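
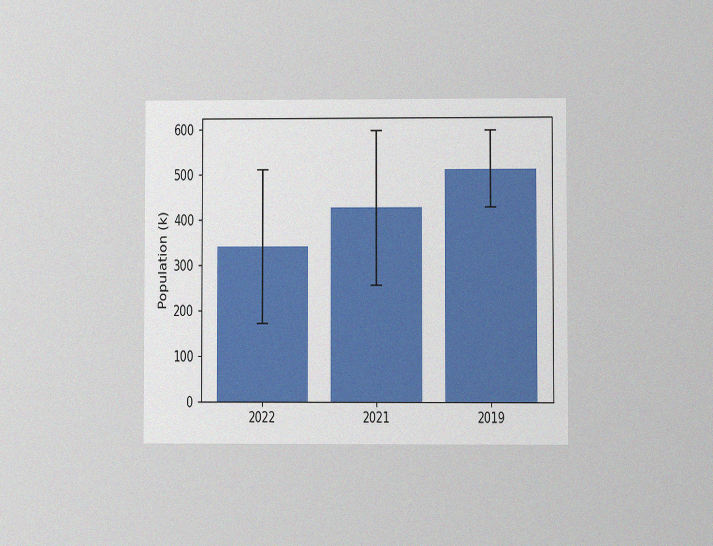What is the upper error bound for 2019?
595k

The chart is viewed at a slight angle, with some photo noise. The 2019 bar's upper whisker reaches 595k.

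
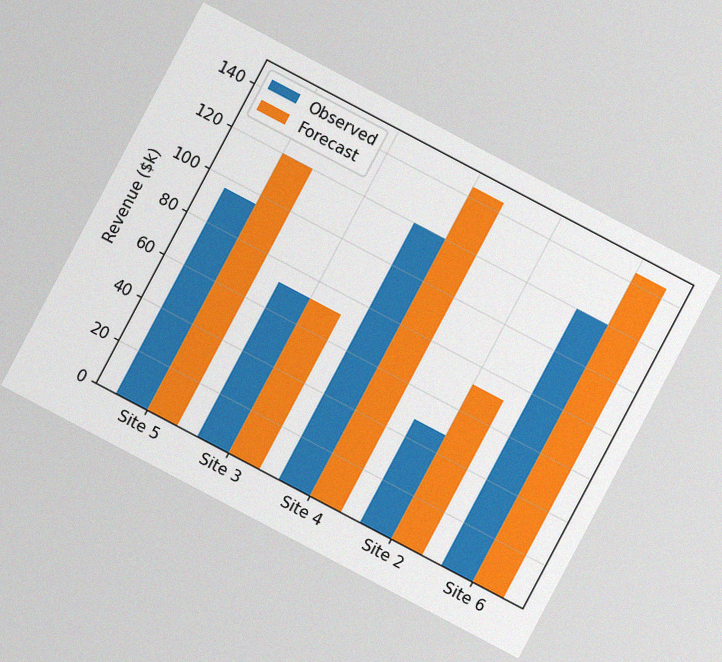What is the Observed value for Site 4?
$120k

The chart is tilted about 28° clockwise, with some photo noise. The Observed bar at Site 4 reaches $120k on the y-axis.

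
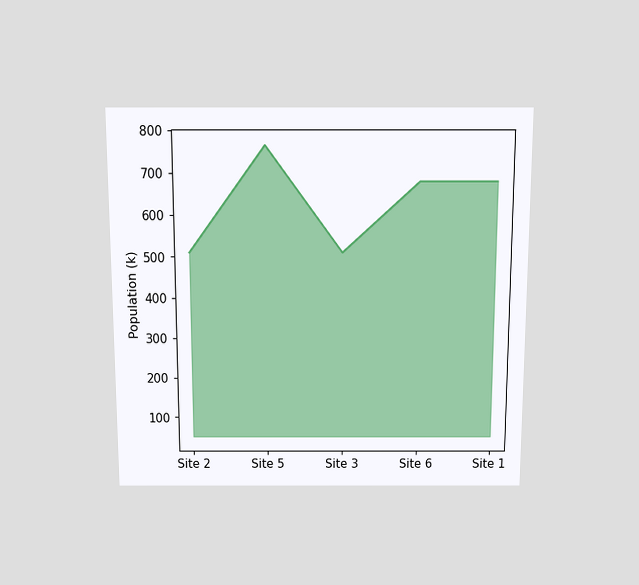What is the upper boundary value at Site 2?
510k

The chart is viewed slightly from above. At Site 2 the upper boundary is at 510k.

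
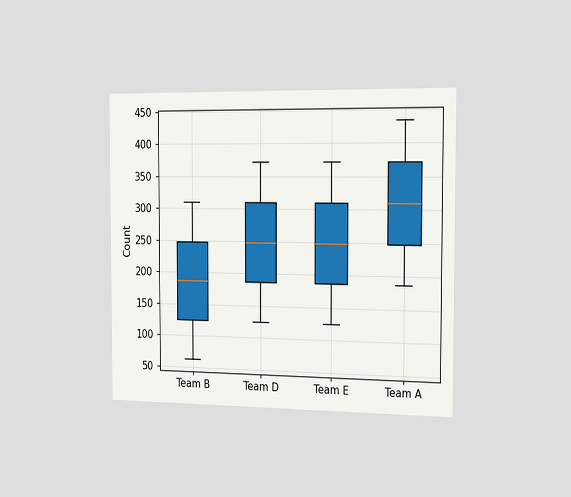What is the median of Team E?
248

The chart is viewed slightly from the right. The median line in the Team E box sits at 248.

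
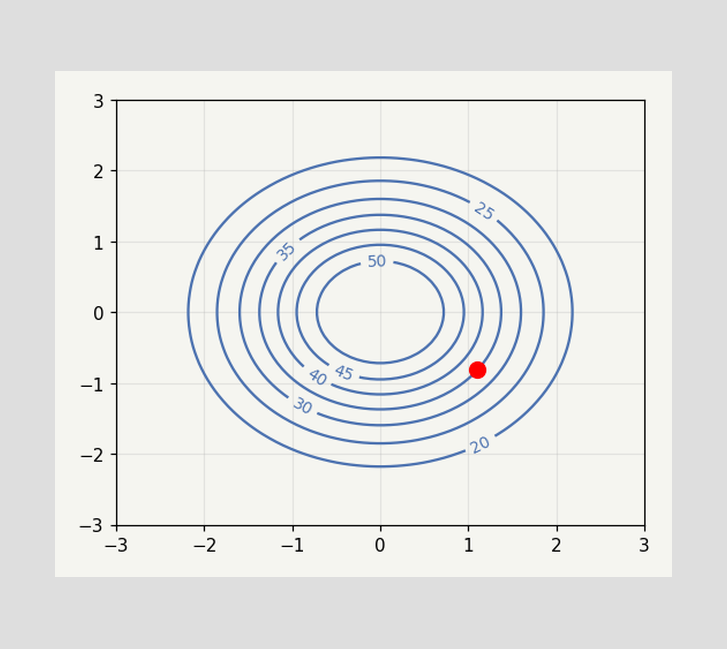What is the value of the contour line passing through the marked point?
35

The marked point sits on the contour labelled 35.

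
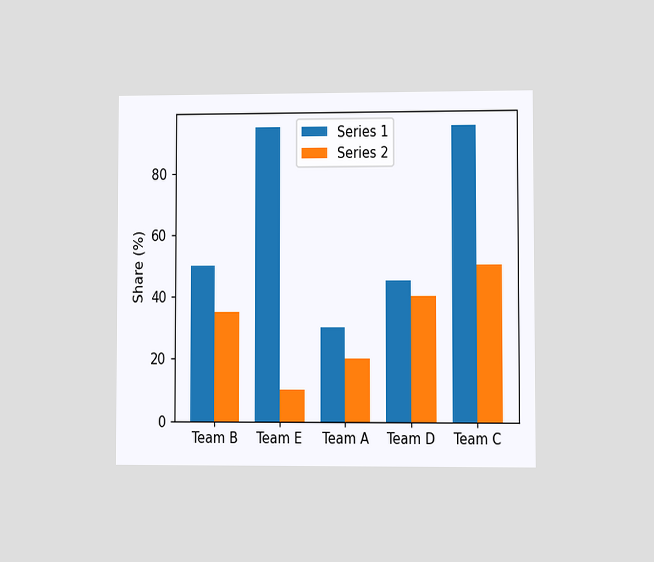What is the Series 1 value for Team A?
30%

The chart is viewed at a slight angle. The Series 1 bar at Team A reaches 30% on the y-axis.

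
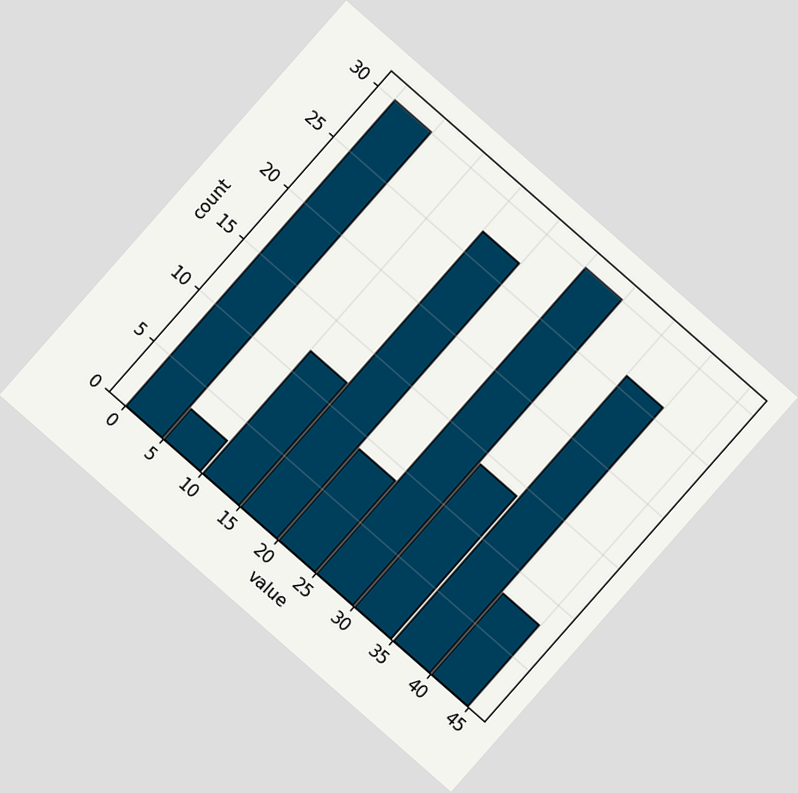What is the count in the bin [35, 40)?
The chart is tilted about 41° clockwise. The [35, 40) bin has height 26.

26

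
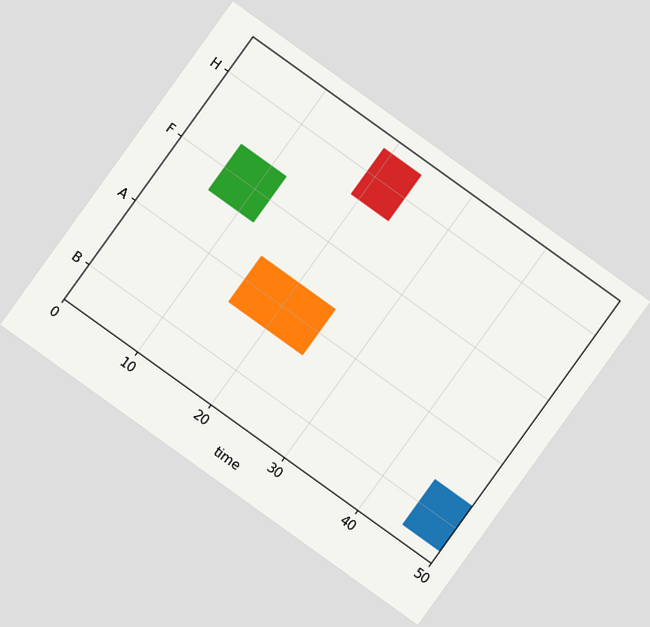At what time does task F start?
6

The chart is tilted about 36° clockwise. The F bar begins at t=6.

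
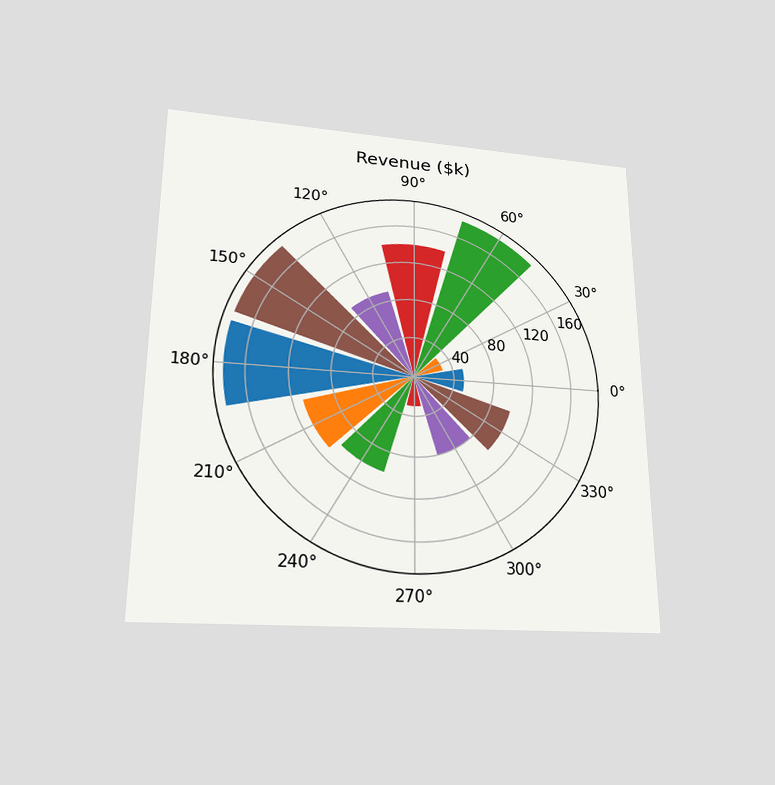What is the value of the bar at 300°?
The chart is viewed slightly from below. The bar at 300° reaches $80k on the radial axis.

$80k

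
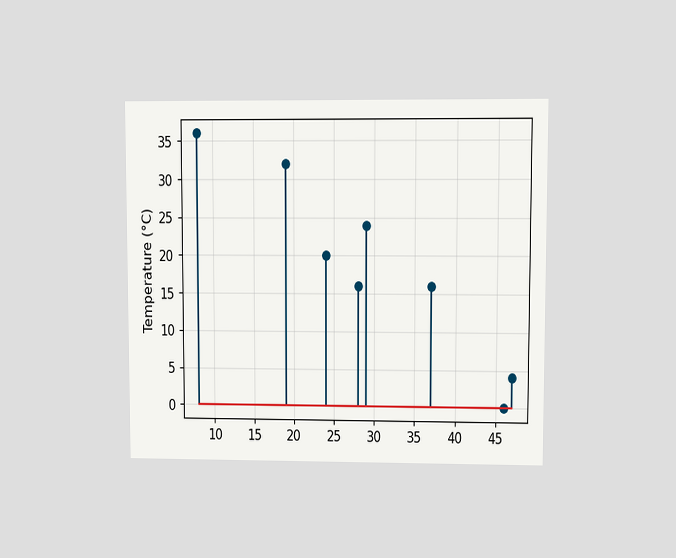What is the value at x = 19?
32°C

The chart is viewed at a slight angle. The stem at x=19 reaches 32°C.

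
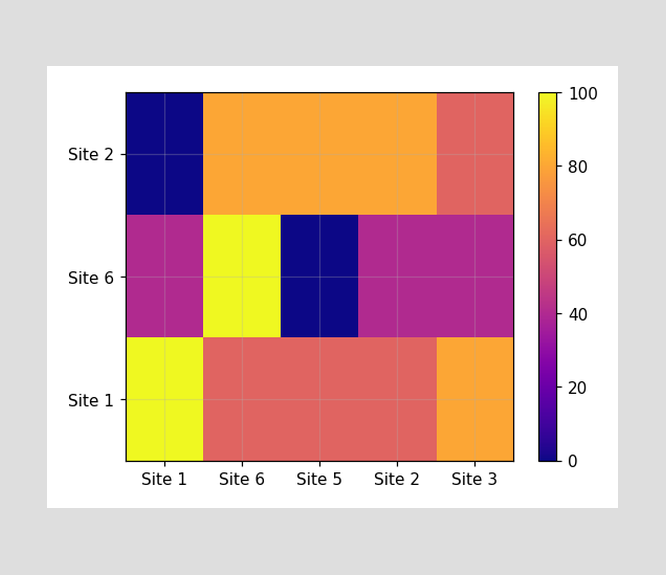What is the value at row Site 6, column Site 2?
Matching cell (Site 6, Site 2) against the colorbar gives 40.

40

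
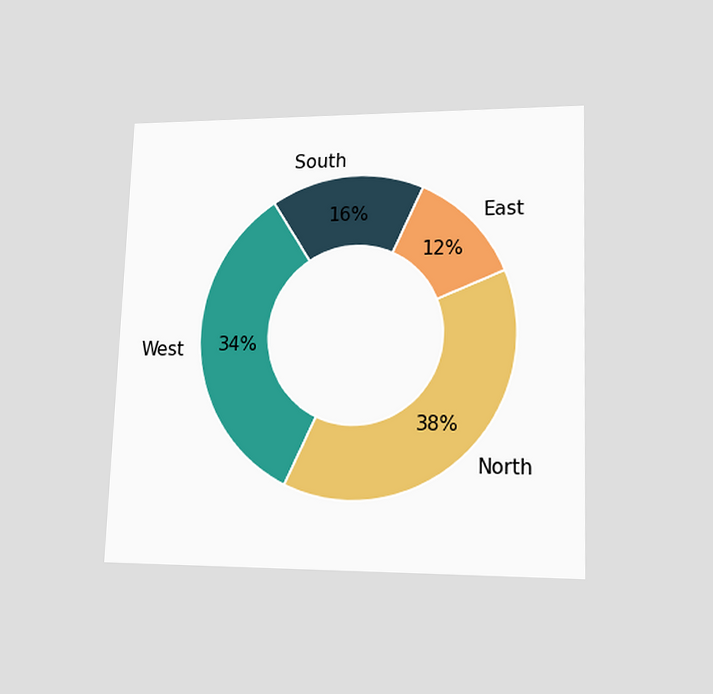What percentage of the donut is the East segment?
12%

The chart is tilted about 2° clockwise and viewed at a slight angle. The East segment takes up 12% of the ring.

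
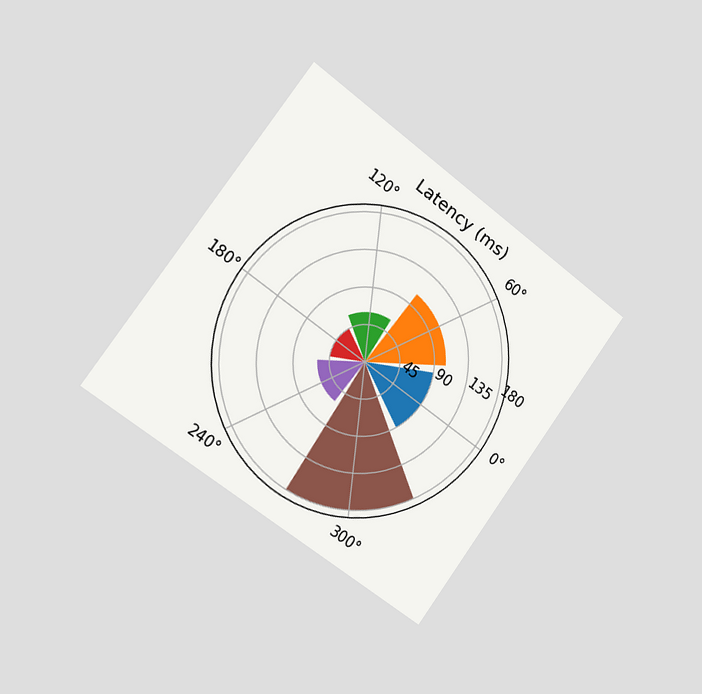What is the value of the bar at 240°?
60ms

The chart is tilted about 37° clockwise and viewed slightly from the left. The bar at 240° reaches 60ms on the radial axis.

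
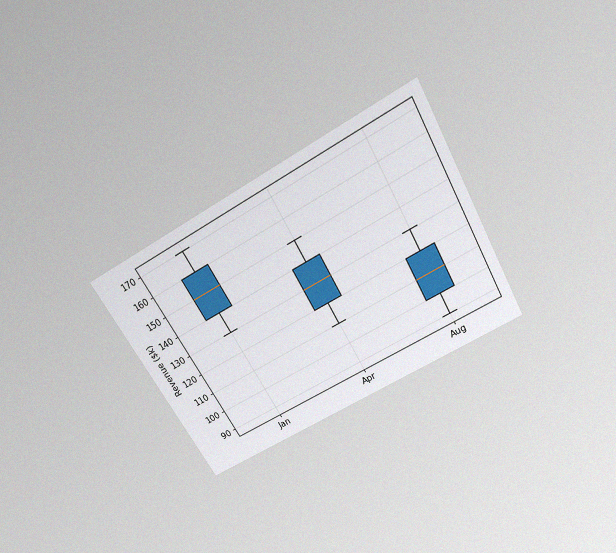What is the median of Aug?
The chart is tilted about 30° counter-clockwise and viewed slightly from above, with some photo noise. The median line in the Aug box sits at $110k.

$110k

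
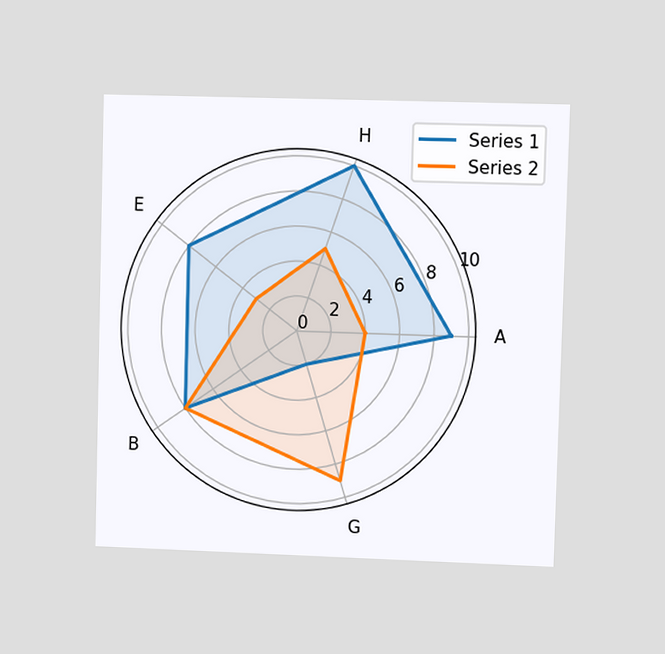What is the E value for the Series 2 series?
3

The chart is viewed at a slight angle. On the E axis, Series 2 reaches 3.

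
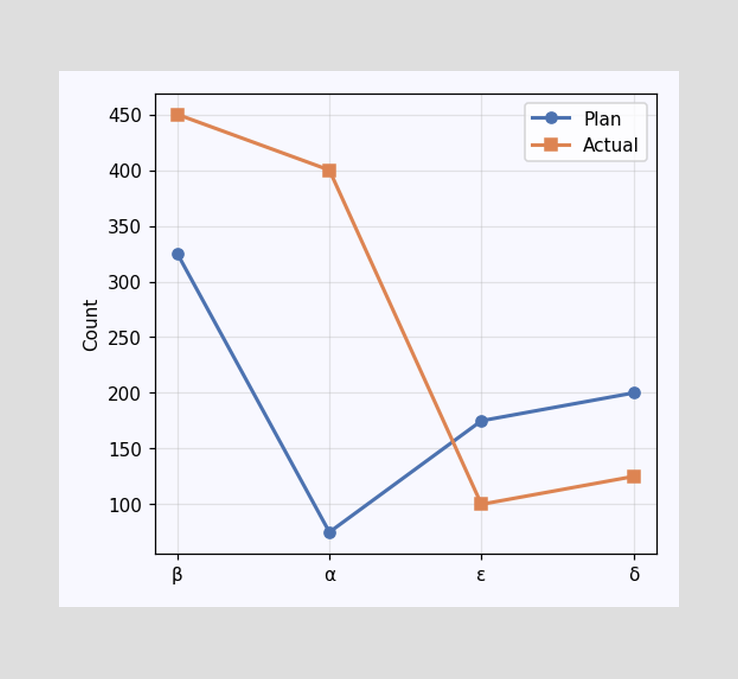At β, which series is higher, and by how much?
Actual, by 125

At β, Actual sits above the other line by 125.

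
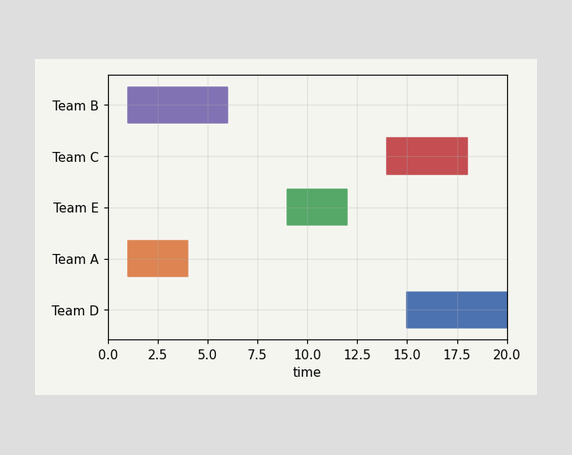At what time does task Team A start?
1

The Team A bar begins at t=1.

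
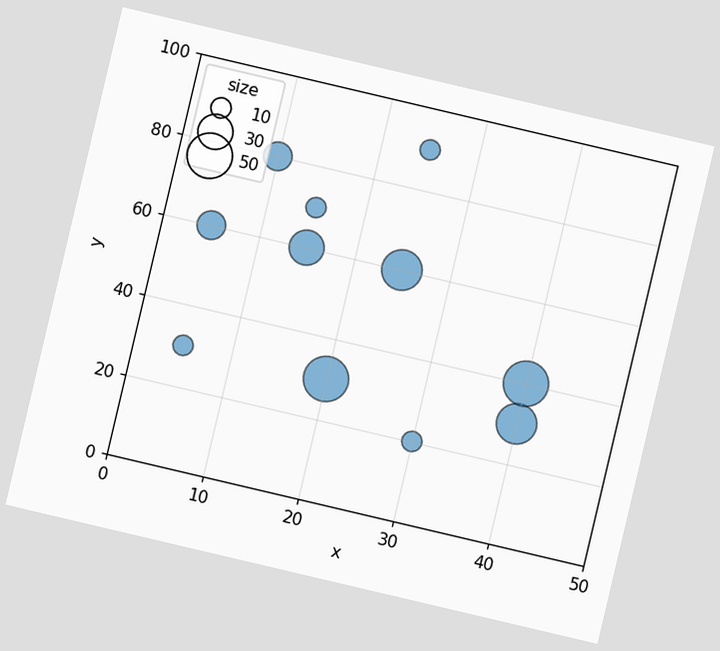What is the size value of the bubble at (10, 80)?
The chart is tilted about 13° clockwise. Matching the bubble at (10, 80) against the size legend gives 20.

20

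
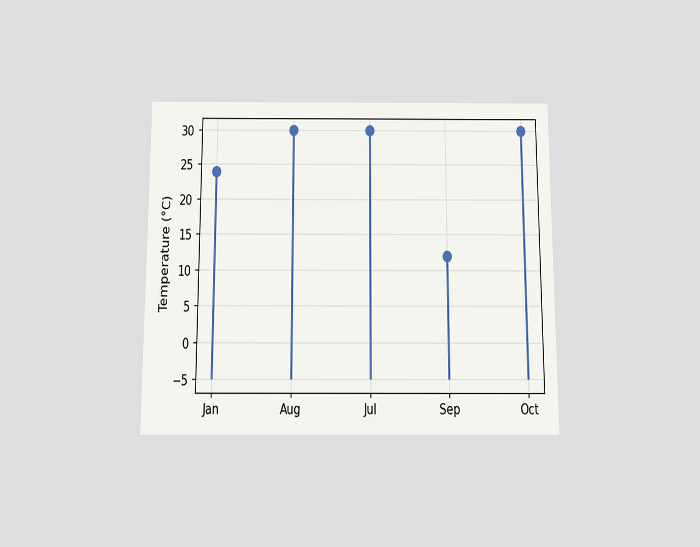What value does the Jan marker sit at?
24°C

The chart is viewed slightly from below. The Jan marker sits at 24°C.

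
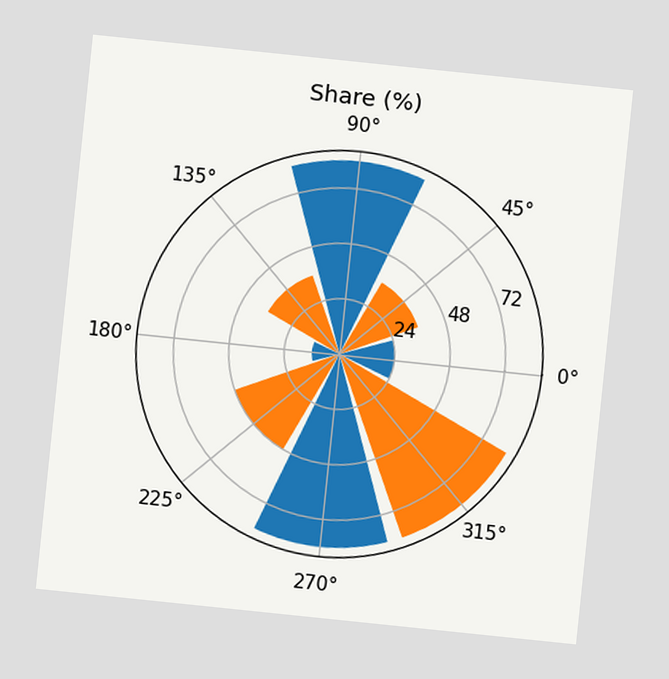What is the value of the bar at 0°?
24%

The chart is tilted about 6° clockwise. The bar at 0° reaches 24% on the radial axis.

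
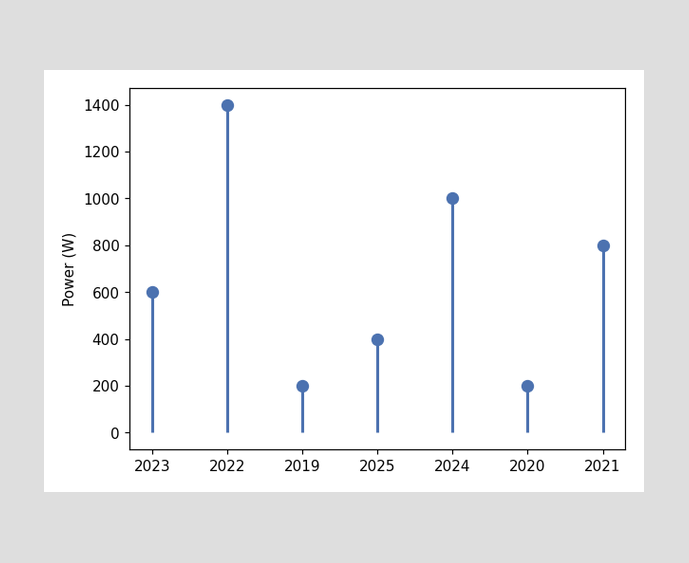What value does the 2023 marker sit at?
600W

The 2023 marker sits at 600W.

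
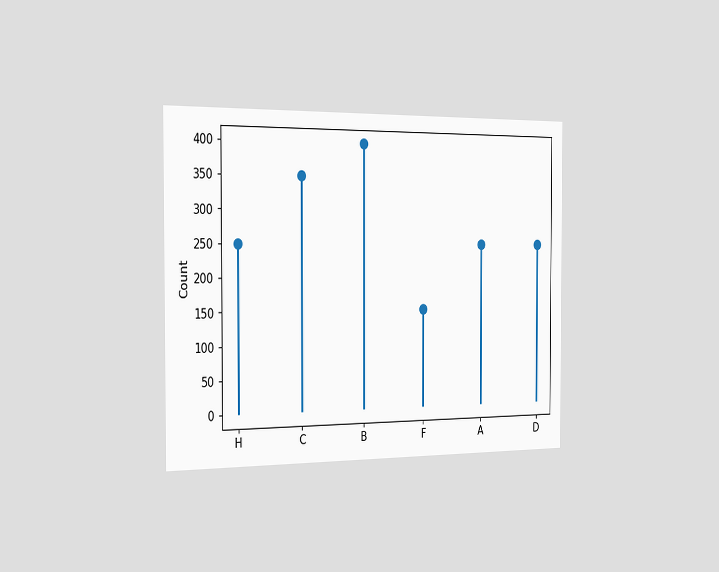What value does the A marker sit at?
250

The chart is viewed slightly from the left. The A marker sits at 250.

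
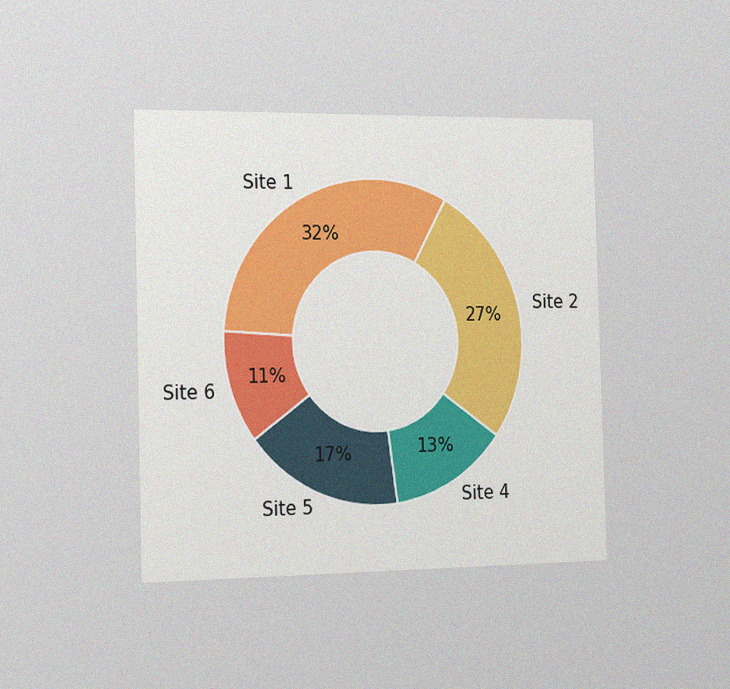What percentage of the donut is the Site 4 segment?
13%

The chart is viewed slightly from the left, with some photo noise. The Site 4 segment takes up 13% of the ring.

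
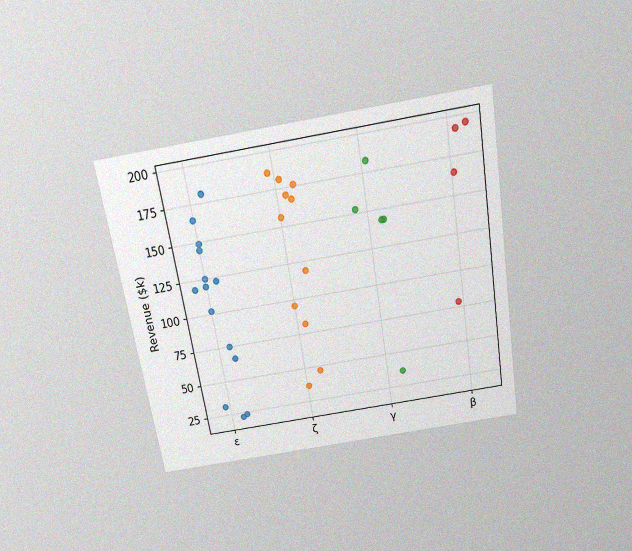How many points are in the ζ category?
The chart is tilted about 9° counter-clockwise and viewed slightly from above, with some photo noise. Counting the markers in the ζ column gives 11.

11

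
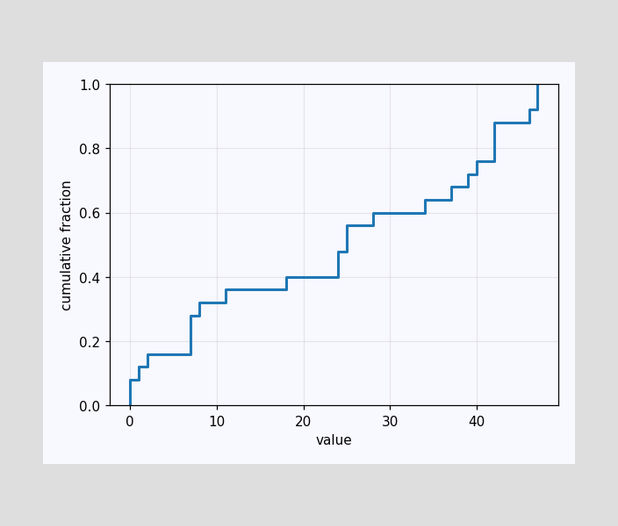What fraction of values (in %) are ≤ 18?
At x=18 the ECDF step is at 40%.

40%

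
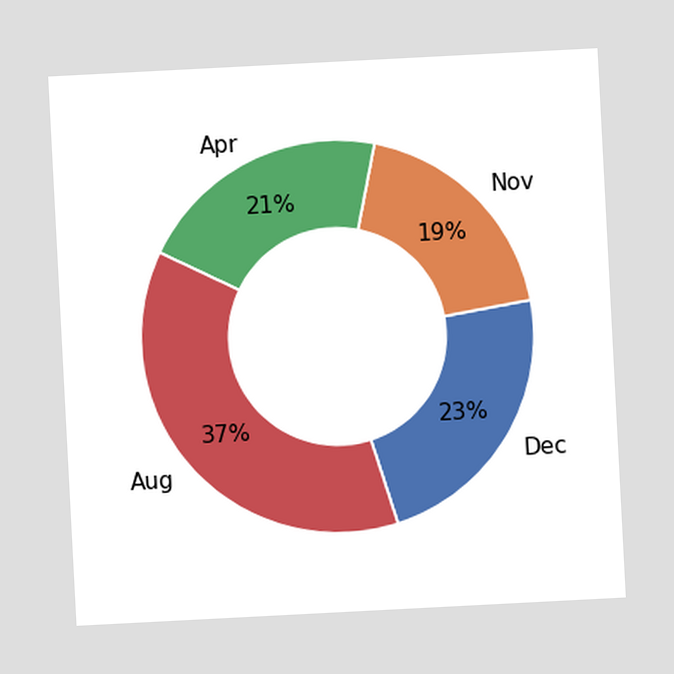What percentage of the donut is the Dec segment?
The chart is tilted about 3° counter-clockwise. The Dec segment takes up 23% of the ring.

23%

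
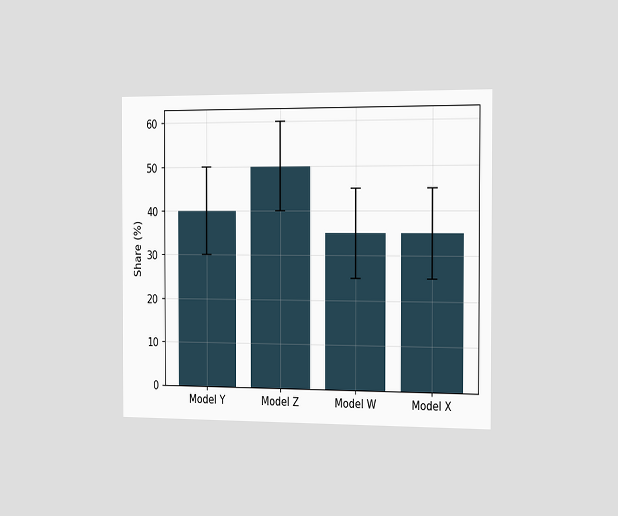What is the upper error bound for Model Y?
50%

The chart is viewed slightly from the right. The Model Y bar's upper whisker reaches 50%.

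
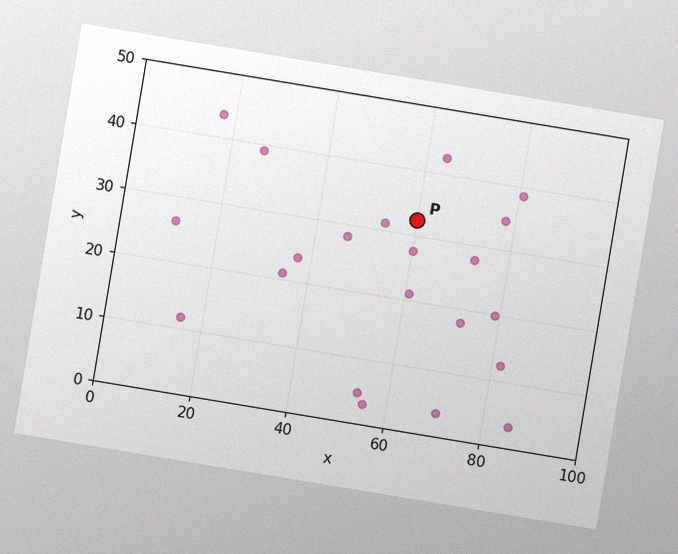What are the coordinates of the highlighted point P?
(60, 32.5)

The chart is tilted about 9° clockwise, with some photo noise. Following the gridlines from P to each axis, P sits at (60, 32.5).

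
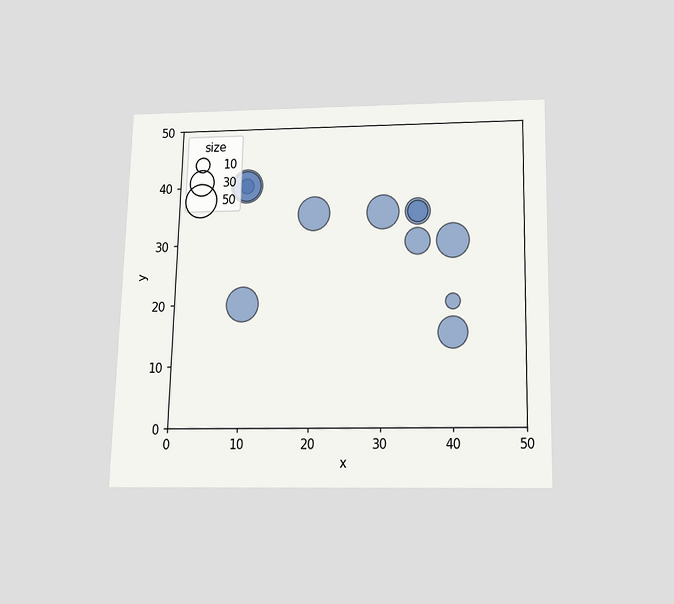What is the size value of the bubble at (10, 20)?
The chart is viewed slightly from below. Matching the bubble at (10, 20) against the size legend gives 50.

50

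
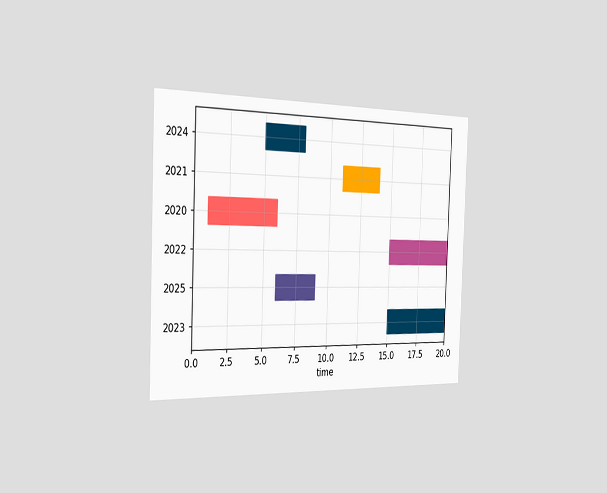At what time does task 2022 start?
15

The chart is tilted about 2° clockwise and viewed slightly from the left. The 2022 bar begins at t=15.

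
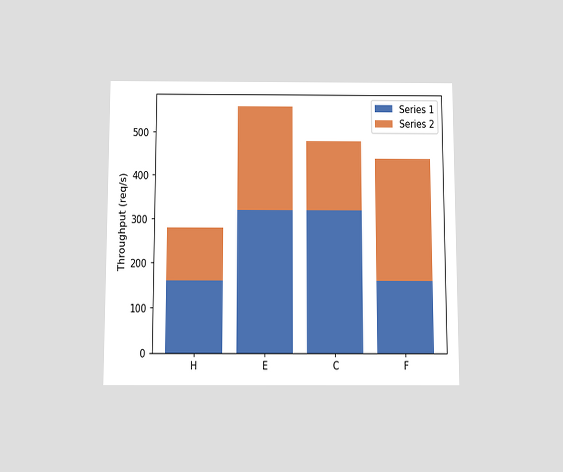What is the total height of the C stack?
480req/s

The chart is viewed slightly from below. The C stack's top reaches 480req/s on the y-axis.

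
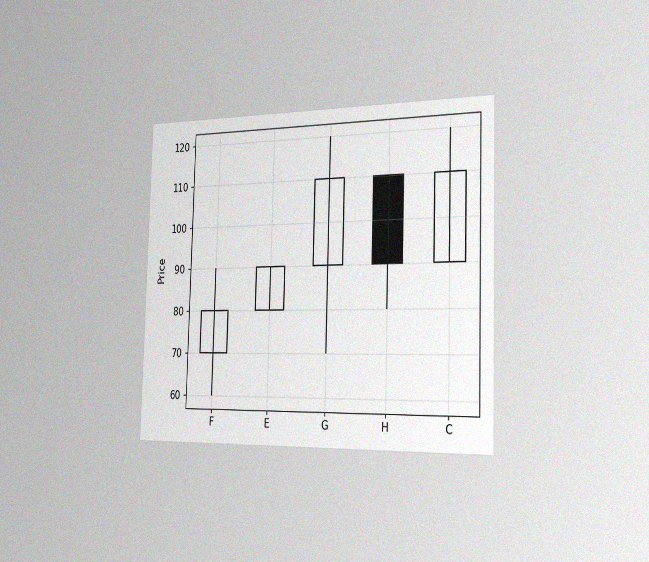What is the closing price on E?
90

The chart is viewed slightly from the right, with some photo noise. The E candle closes at 90.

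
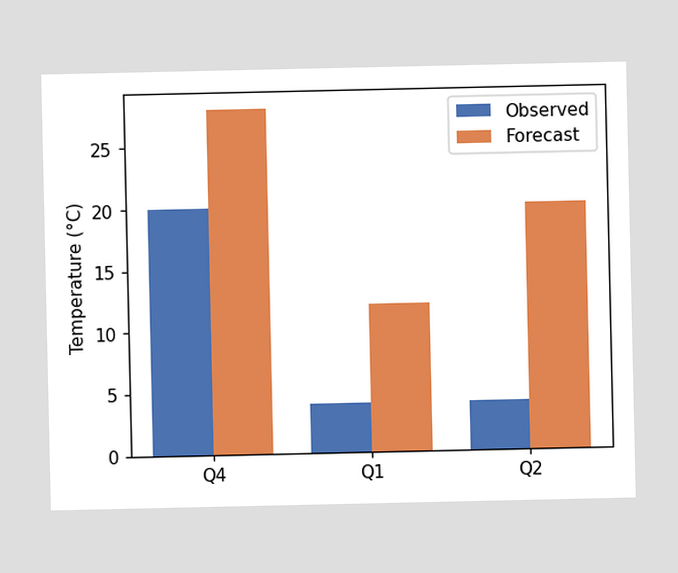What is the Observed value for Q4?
20°C

The Observed bar at Q4 reaches 20°C on the y-axis.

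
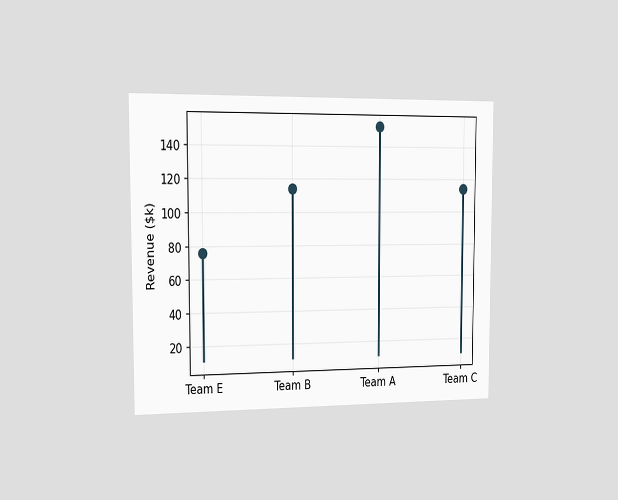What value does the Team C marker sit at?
$114k

The chart is viewed slightly from the left. The Team C marker sits at $114k.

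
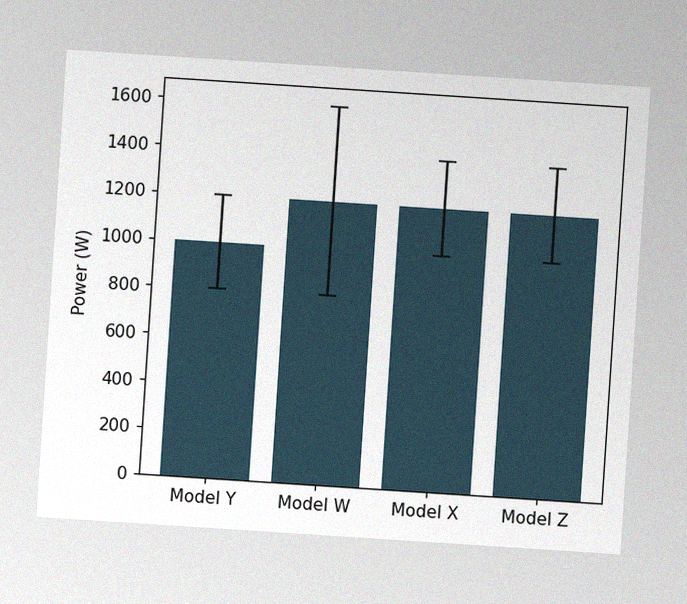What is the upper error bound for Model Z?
1400W

The chart is tilted about 4° clockwise, with some photo noise. The Model Z bar's upper whisker reaches 1400W.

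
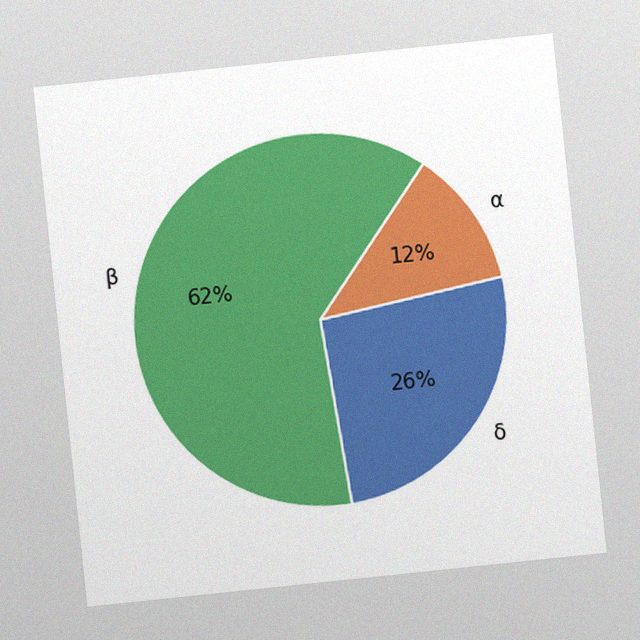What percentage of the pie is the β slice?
The chart is tilted about 6° counter-clockwise, with some photo noise. The β slice takes up 62% of the pie.

62%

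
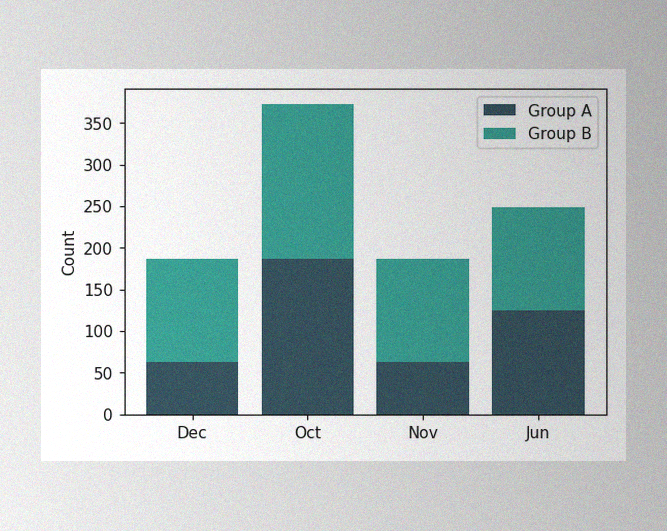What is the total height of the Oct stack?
The image has some photo noise and uneven lighting. The Oct stack's top reaches 372 on the y-axis.

372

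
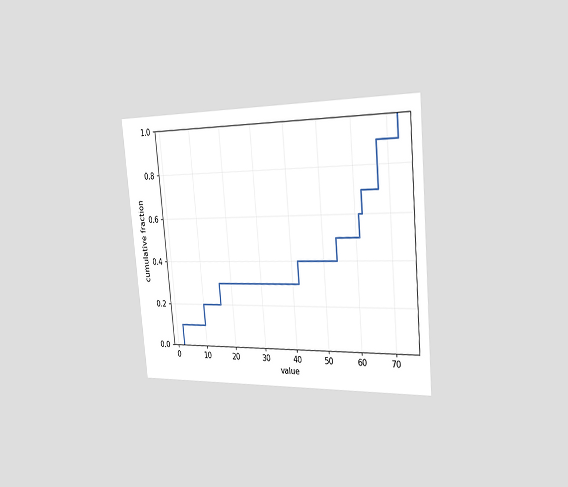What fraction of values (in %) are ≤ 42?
The chart is tilted about 5° counter-clockwise and viewed slightly from the right. At x=42 the ECDF step is at 40%.

40%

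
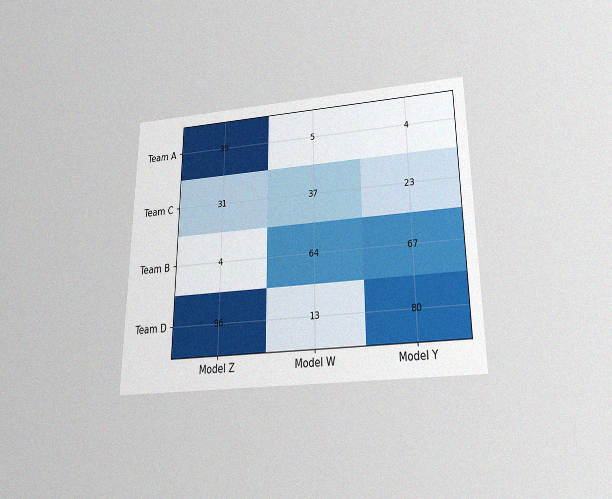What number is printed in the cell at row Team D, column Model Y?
80

The chart is viewed slightly from below, with some photo noise. The (Team D, Model Y) cell reads 80.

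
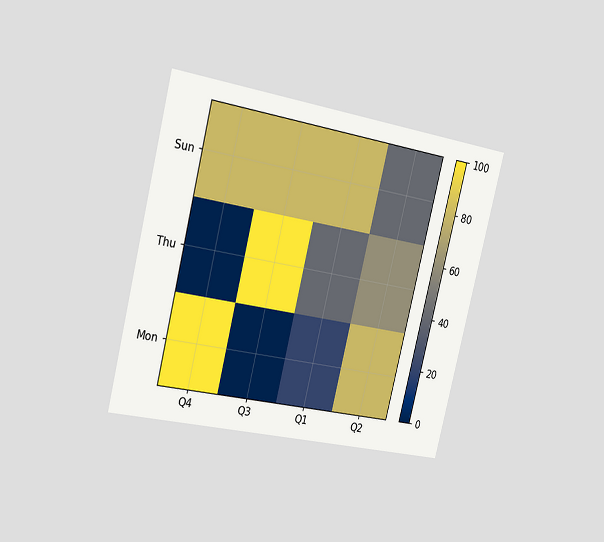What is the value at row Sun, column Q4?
The chart is tilted about 14° clockwise and viewed slightly from the left. Matching cell (Sun, Q4) against the colorbar gives 80.

80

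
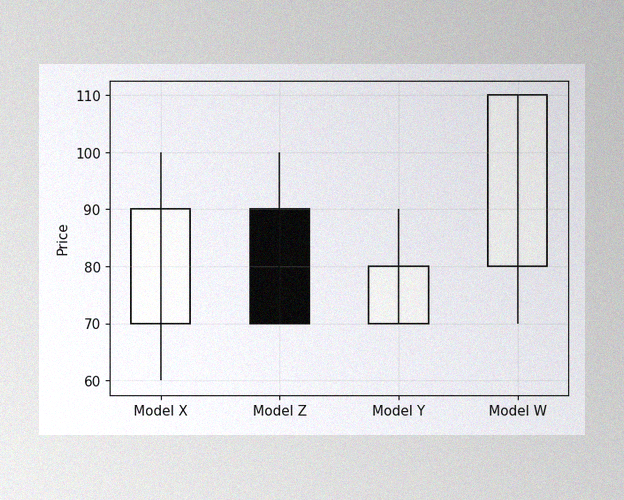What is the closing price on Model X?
The image has some photo noise and uneven lighting. The Model X candle closes at 90.

90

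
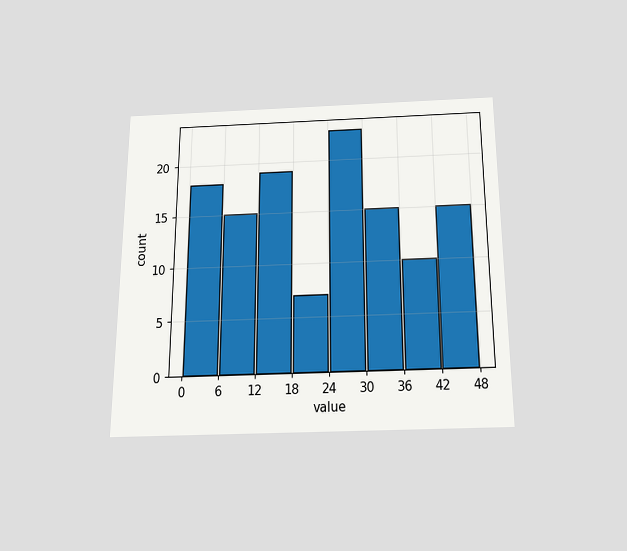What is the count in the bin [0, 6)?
18

The chart is viewed slightly from below. The [0, 6) bin has height 18.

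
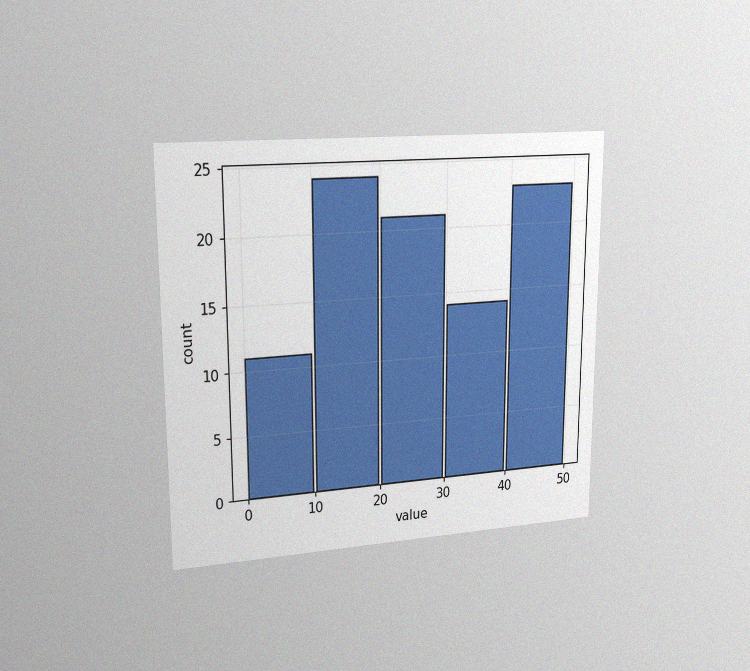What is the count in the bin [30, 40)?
The chart is viewed slightly from the left, with some photo noise. The [30, 40) bin has height 14.

14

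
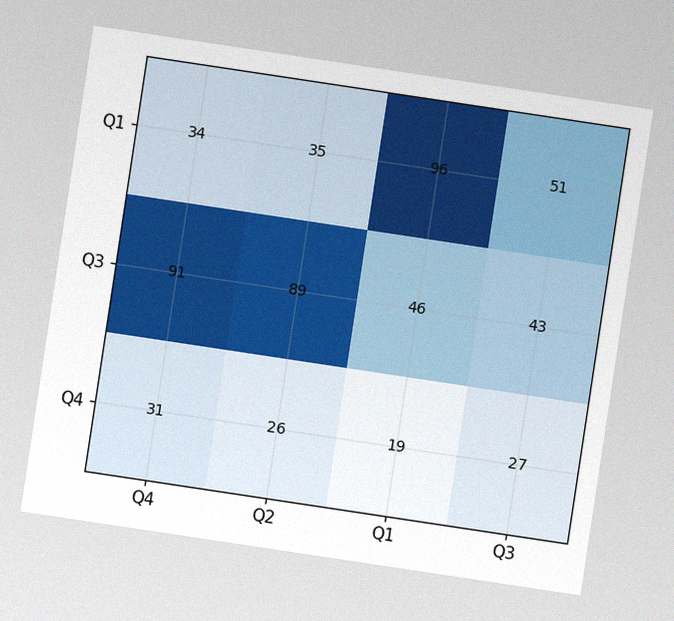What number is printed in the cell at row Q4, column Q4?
31

The chart is tilted about 9° clockwise, with some photo noise. The (Q4, Q4) cell reads 31.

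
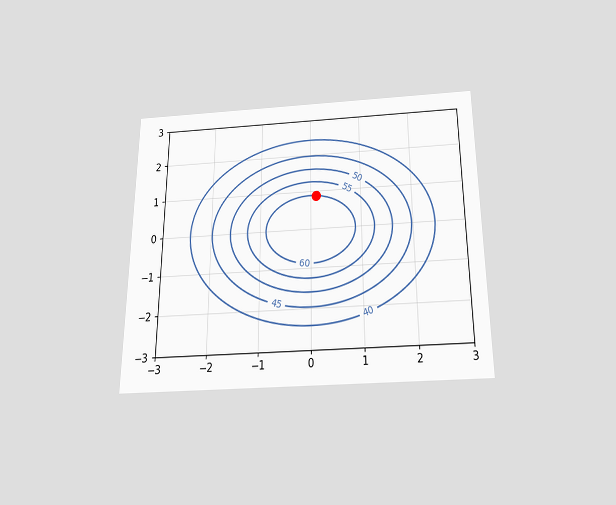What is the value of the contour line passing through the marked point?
60

The chart is viewed slightly from below. The marked point sits on the contour labelled 60.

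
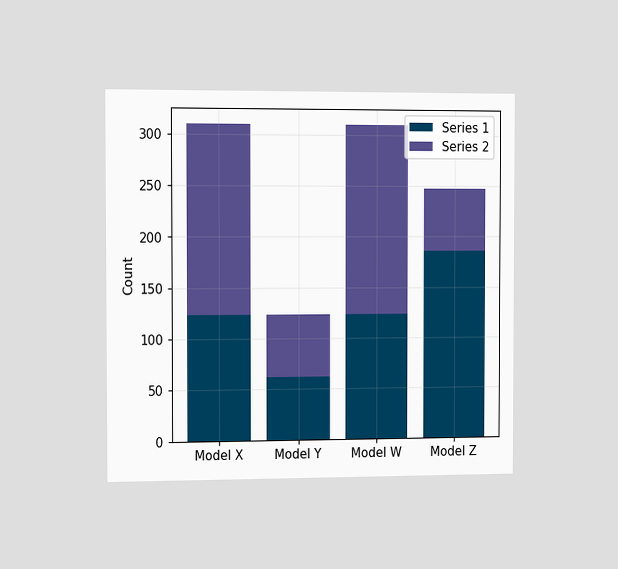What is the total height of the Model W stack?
310

The chart is viewed slightly from the left. The Model W stack's top reaches 310 on the y-axis.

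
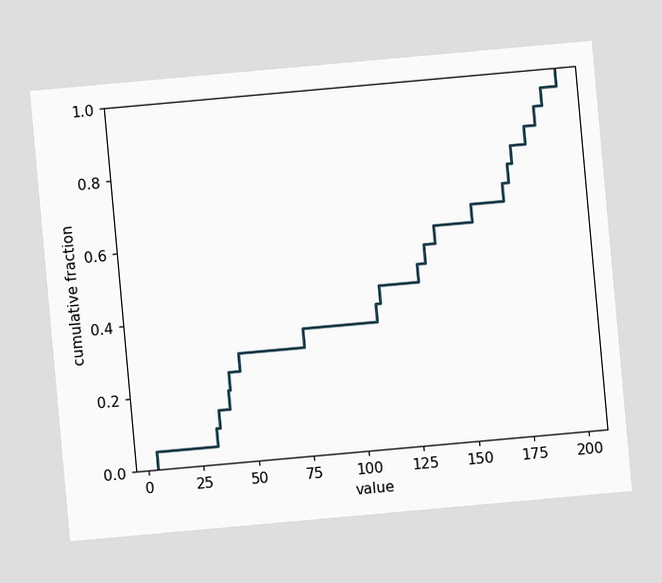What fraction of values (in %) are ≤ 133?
55%

The chart is tilted about 5° counter-clockwise. At x=133 the ECDF step is at 55%.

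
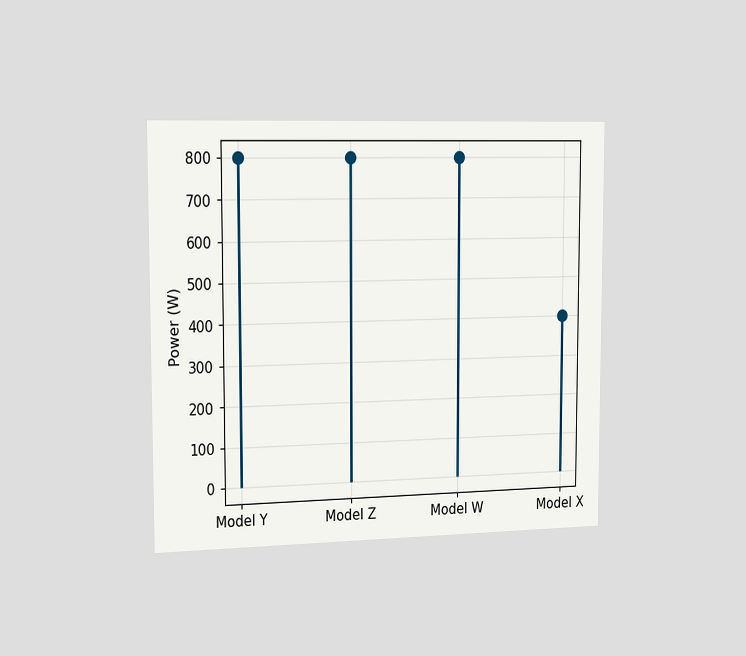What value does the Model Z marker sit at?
800W

The chart is viewed slightly from the left. The Model Z marker sits at 800W.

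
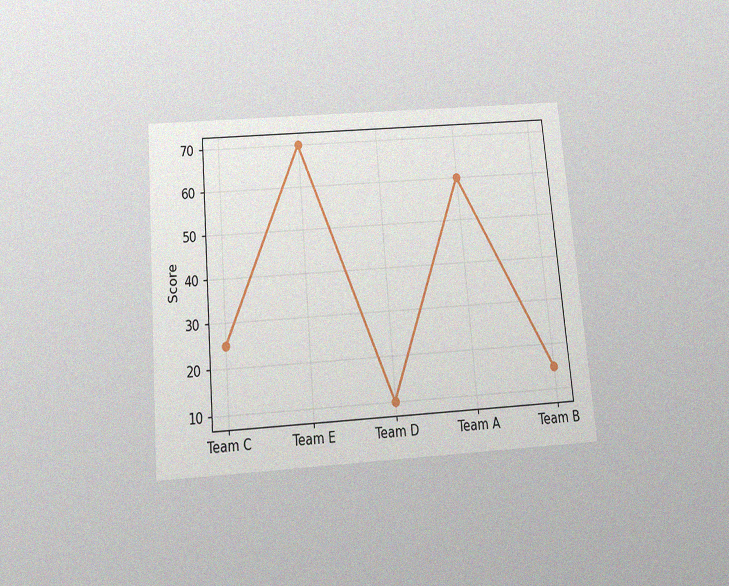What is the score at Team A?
60

The chart is tilted about 5° counter-clockwise and viewed slightly from below, with some photo noise. At Team A, the line is at 60.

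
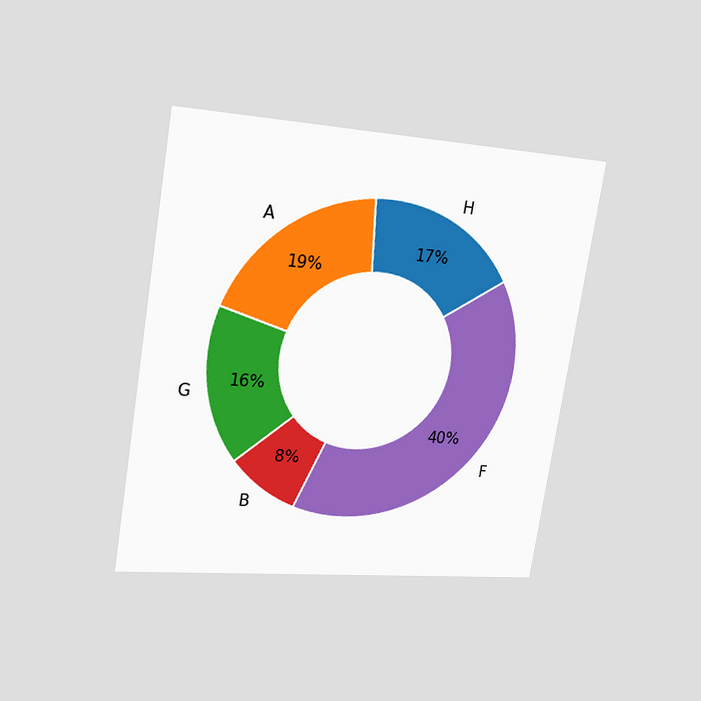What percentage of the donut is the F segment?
The chart is tilted about 9° clockwise and viewed slightly from the left. The F segment takes up 40% of the ring.

40%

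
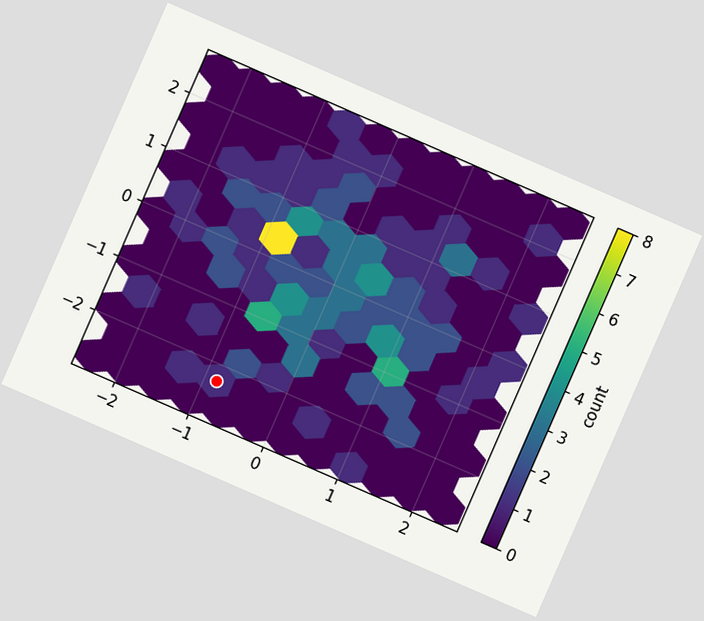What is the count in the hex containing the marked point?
1

The chart is tilted about 24° clockwise. The marked hex reads 1 on the colorbar.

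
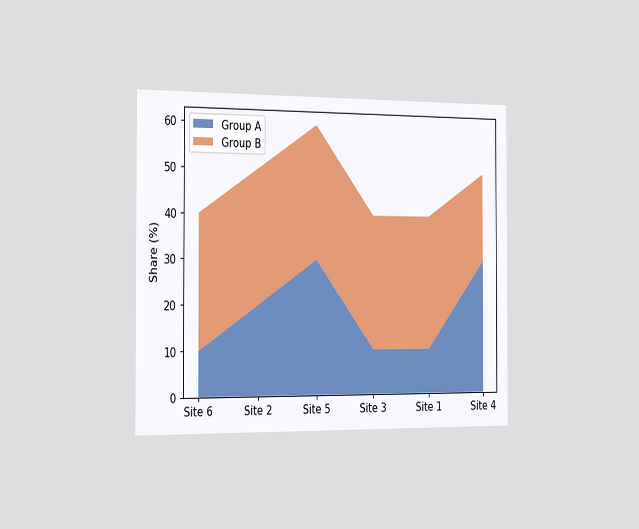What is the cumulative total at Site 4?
The chart is viewed slightly from the left. The stacked total at Site 4 reaches 50%.

50%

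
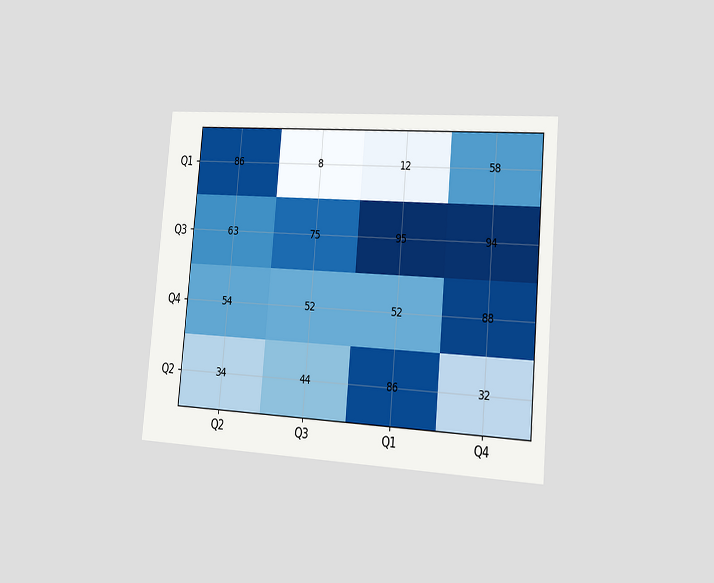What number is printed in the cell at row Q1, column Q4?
58

The chart is tilted about 5° clockwise and viewed slightly from the right. The (Q1, Q4) cell reads 58.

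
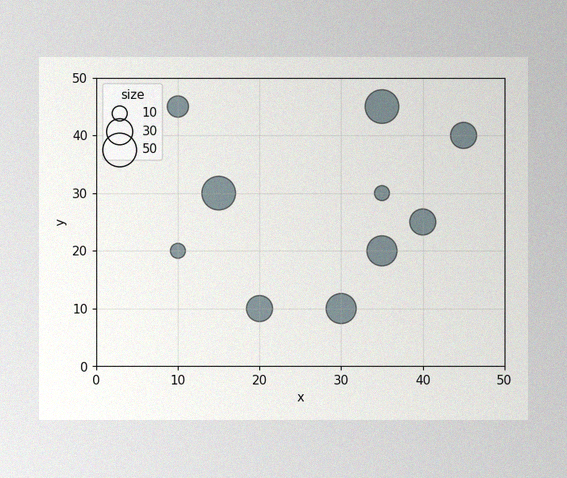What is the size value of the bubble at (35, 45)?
50

The image has some photo noise and uneven lighting. Matching the bubble at (35, 45) against the size legend gives 50.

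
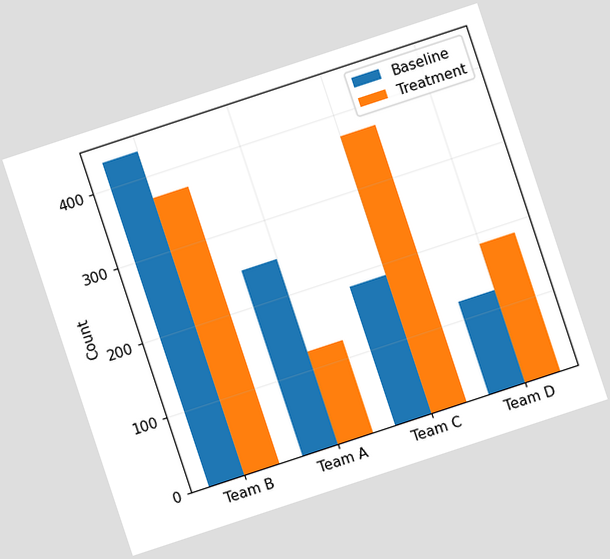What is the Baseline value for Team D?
124

The chart is tilted about 18° counter-clockwise. The Baseline bar at Team D reaches 124 on the y-axis.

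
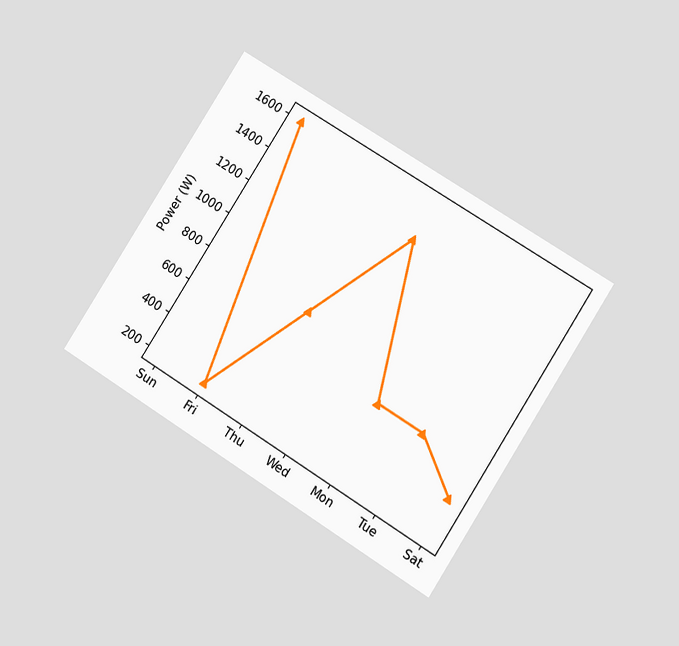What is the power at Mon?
600W

The chart is tilted about 32° clockwise and viewed at a slight angle. At Mon, the line is at 600W.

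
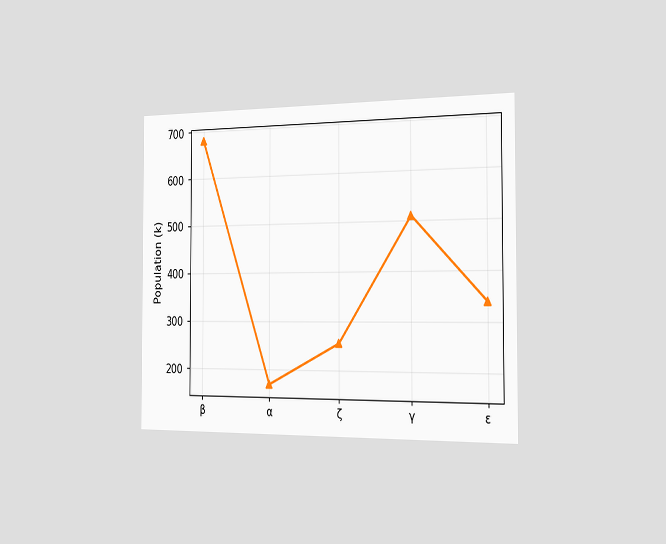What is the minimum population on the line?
The chart is viewed slightly from the right. The lowest point is at α, and reading across to the y-axis gives 170k.

170k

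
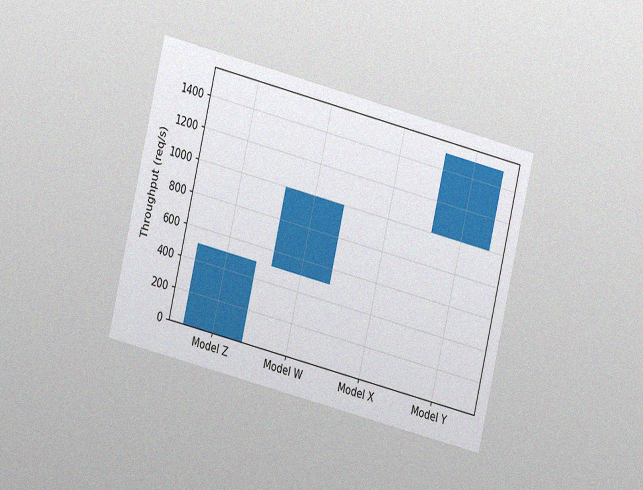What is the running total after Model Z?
500req/s

The chart is tilted about 14° clockwise and viewed at a slight angle, with some photo noise. After Model Z the running total reaches 500req/s.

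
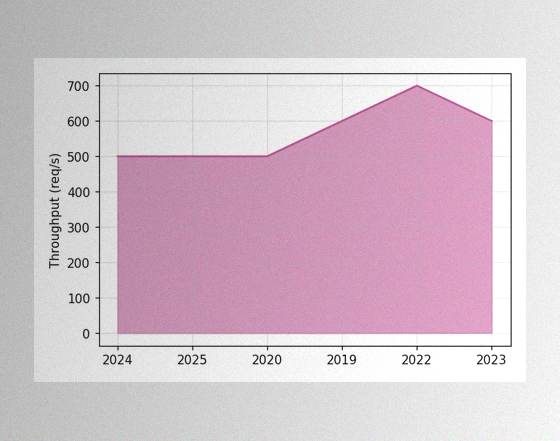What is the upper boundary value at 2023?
600req/s

The image has some photo noise and uneven lighting. At 2023 the upper boundary is at 600req/s.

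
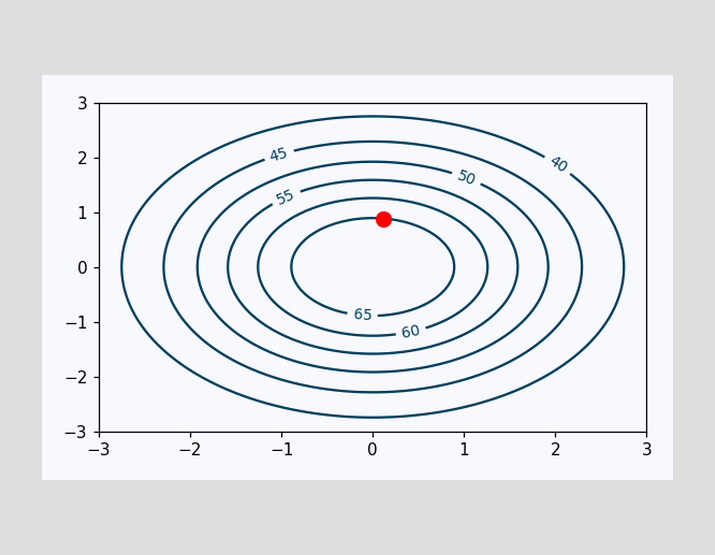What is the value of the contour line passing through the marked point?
The marked point sits on the contour labelled 65.

65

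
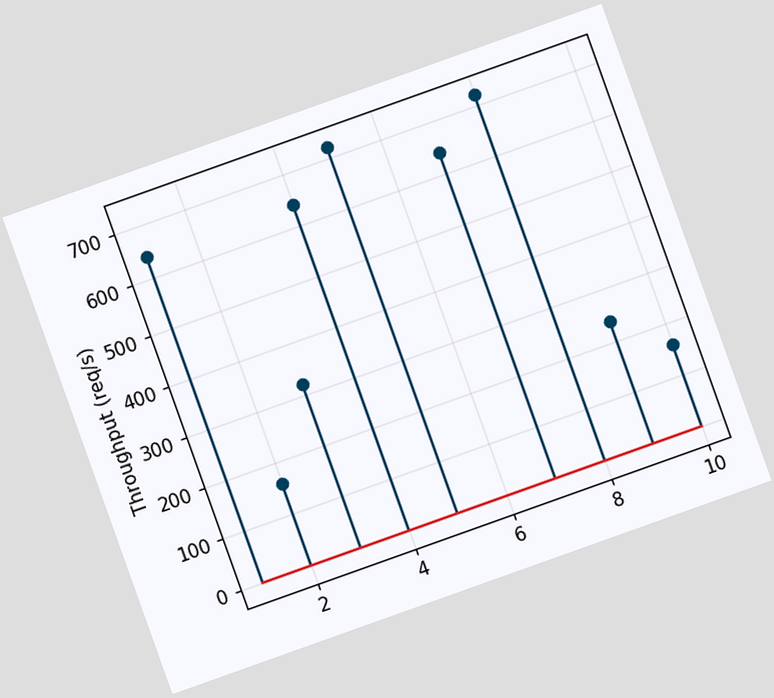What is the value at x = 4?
640req/s

The chart is tilted about 20° counter-clockwise. The stem at x=4 reaches 640req/s.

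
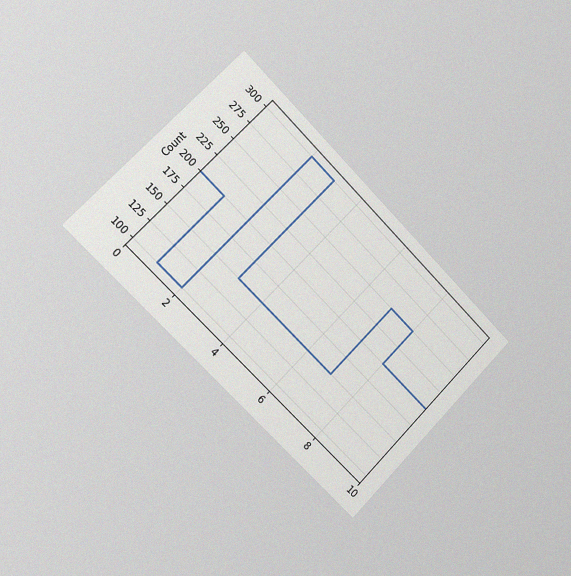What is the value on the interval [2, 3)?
The chart is tilted about 45° clockwise and viewed slightly from the left, with some photo noise. On [2, 3) the step sits at 300.

300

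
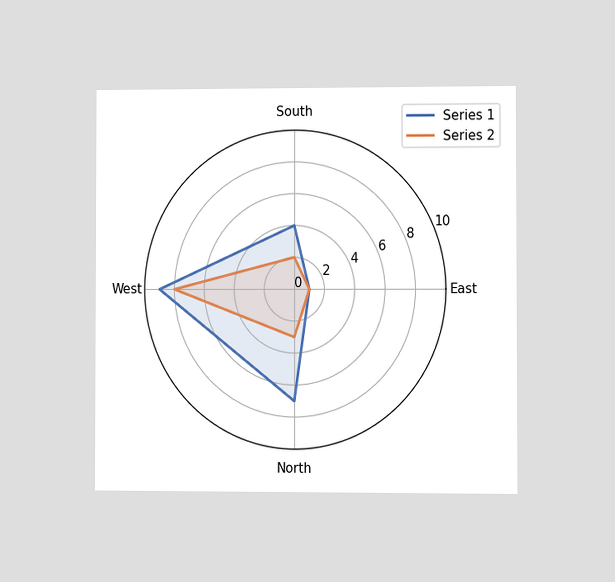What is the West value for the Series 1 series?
The chart is viewed at a slight angle. On the West axis, Series 1 reaches 9.

9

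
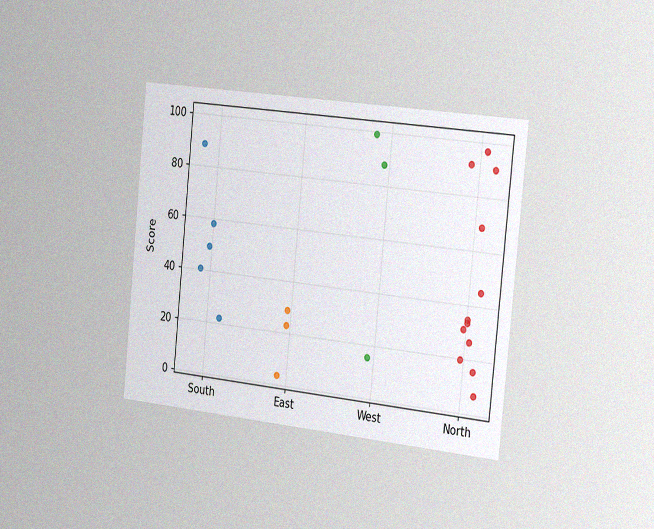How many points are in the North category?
12

The chart is tilted about 6° clockwise and viewed slightly from the right, with some photo noise. Counting the markers in the North column gives 12.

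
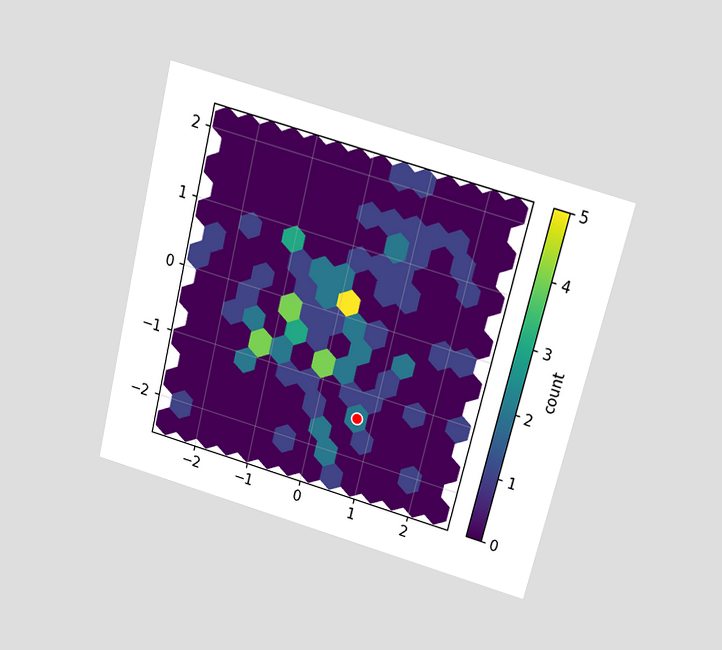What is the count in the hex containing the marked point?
The chart is tilted about 14° clockwise and viewed slightly from above. The marked hex reads 2 on the colorbar.

2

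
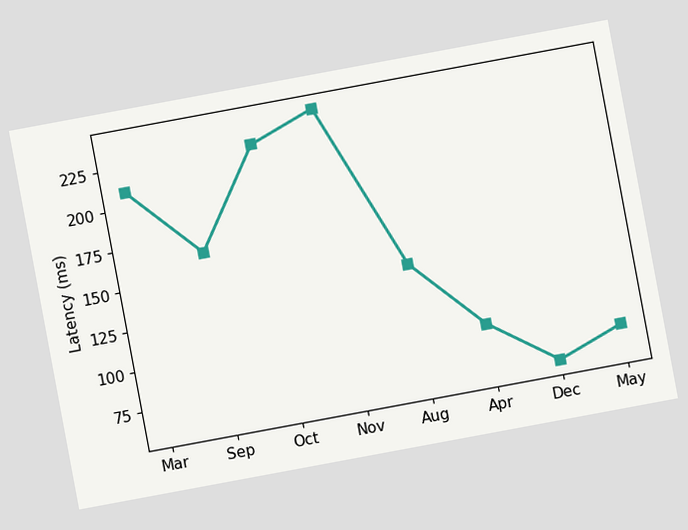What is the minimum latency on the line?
60ms

The chart is tilted about 11° counter-clockwise. The lowest point is at Dec, and reading across to the y-axis gives 60ms.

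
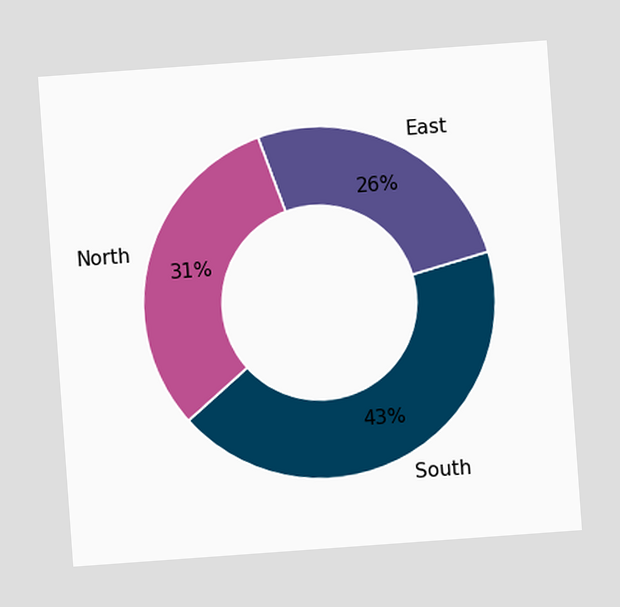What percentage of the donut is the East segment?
26%

The chart is tilted about 4° counter-clockwise. The East segment takes up 26% of the ring.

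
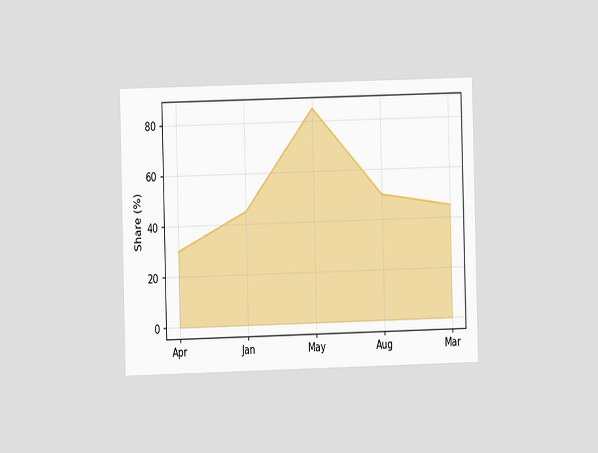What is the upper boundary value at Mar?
The chart is viewed at a slight angle. At Mar the upper boundary is at 45%.

45%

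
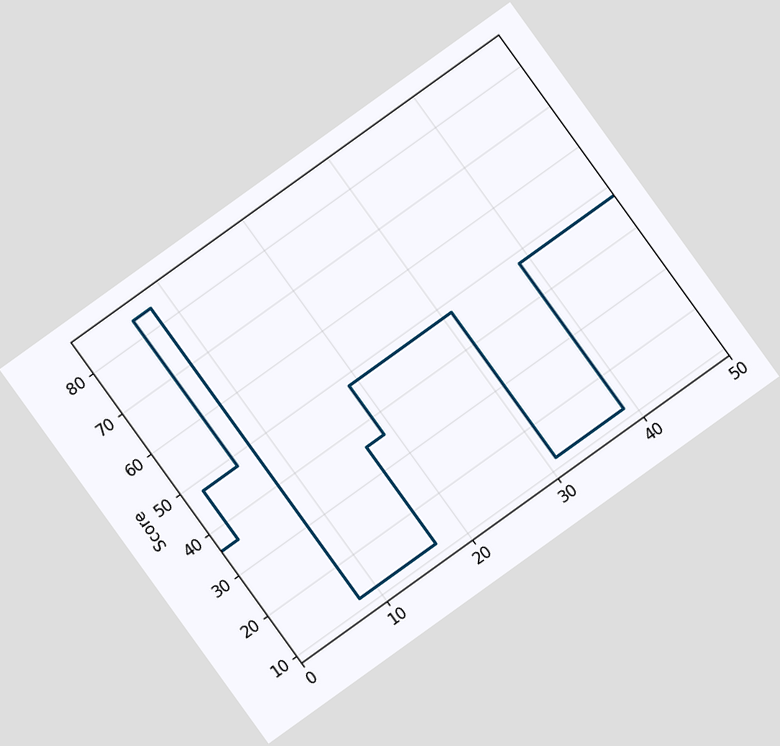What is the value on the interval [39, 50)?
48

The chart is tilted about 36° counter-clockwise. On [39, 50) the step sits at 48.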